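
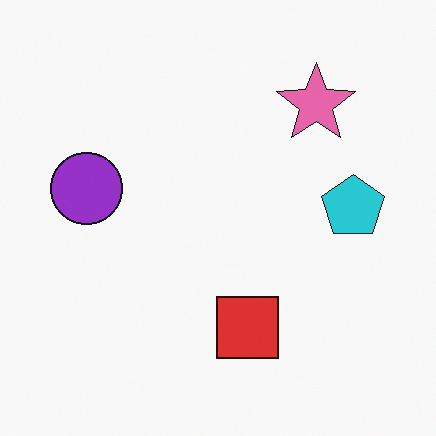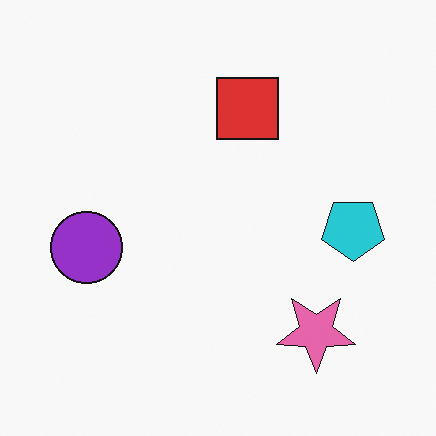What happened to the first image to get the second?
The second image is the first flipped vertically (top ↔ bottom).

The pink star is in the top-right of the first image and the bottom-right of the second — shapes on opposite sides of the horizontal midline have swapped in a mirror flip.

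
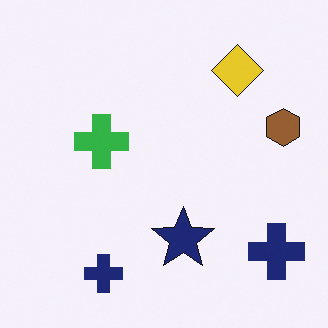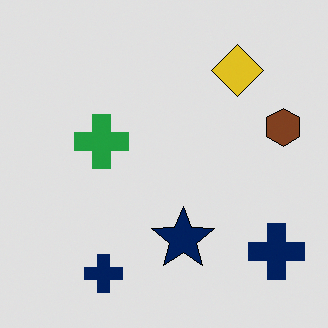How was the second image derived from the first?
Posterized to a reduced palette.

Each flat color has snapped to a coarser quantized level — most visibly, the near-white background has dropped to a flat grey.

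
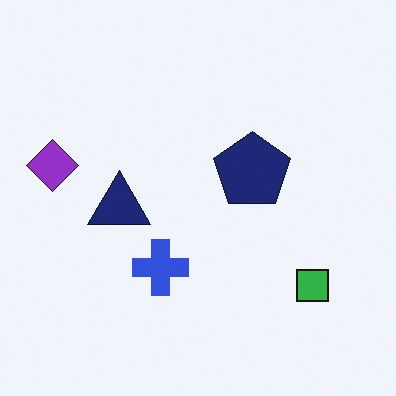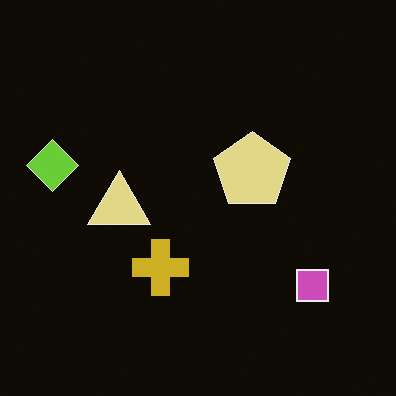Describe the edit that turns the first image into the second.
The image was color-inverted (negative).

The light background has become dark and every shape's color is its complement — a photographic negative.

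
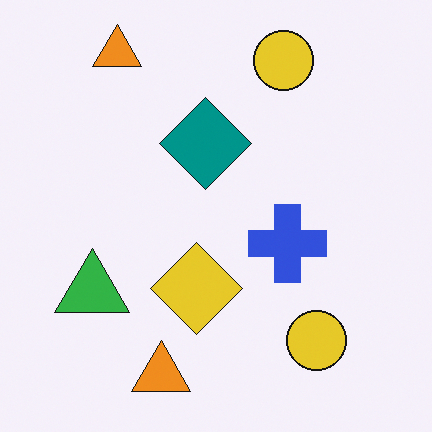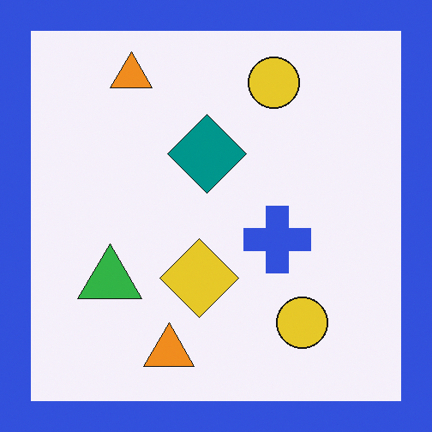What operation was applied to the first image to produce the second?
The transformation is: framed with a blue border.

A solid blue frame runs around the edge of the second image, with the content slightly shrunk inside it.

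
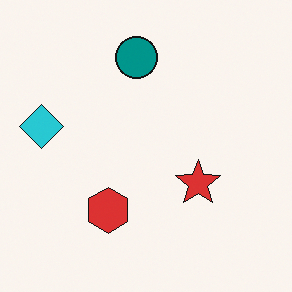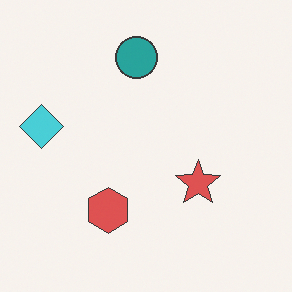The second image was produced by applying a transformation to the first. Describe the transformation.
The transformation is: given slightly reduced contrast.

Tones are pushed toward mid-grey across the whole image — a global contrast change.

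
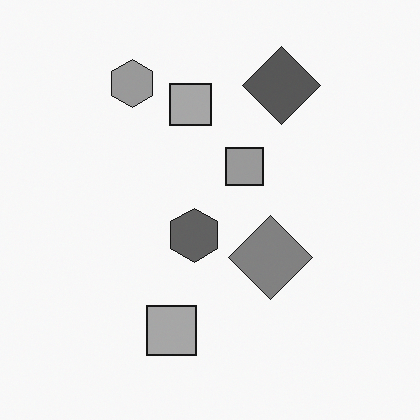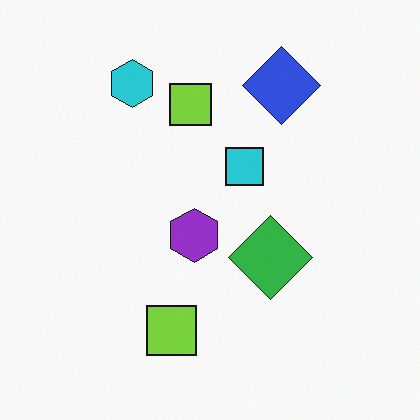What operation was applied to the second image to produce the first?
This is the original image converted to grayscale.

All color is removed — every shape is now a shade of grey.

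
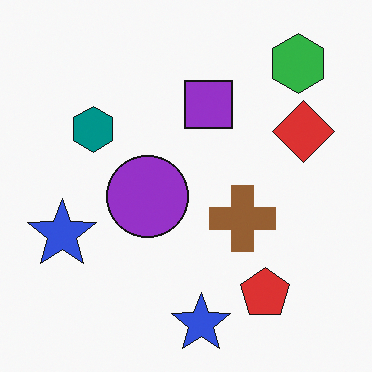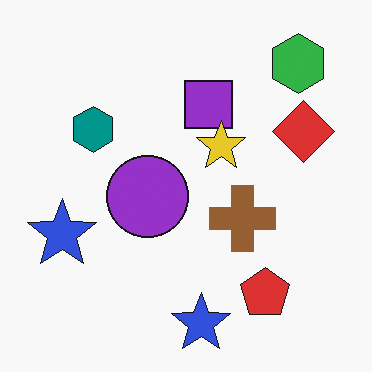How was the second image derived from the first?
The transformation is: overlaid with an additional yellow star.

A yellow star appears in the second image that is absent from the first.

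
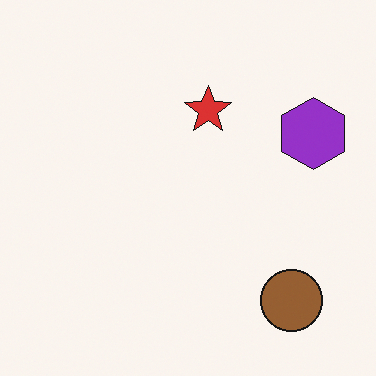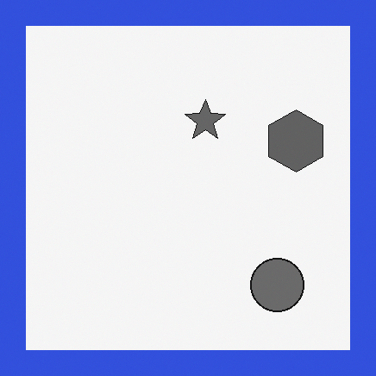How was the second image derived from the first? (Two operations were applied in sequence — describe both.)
The transformation is: converted to grayscale, then framed with a blue border.

All color is removed — every shape is now a shade of grey. A solid blue frame runs around the edge of the second image, with the content slightly shrunk inside it.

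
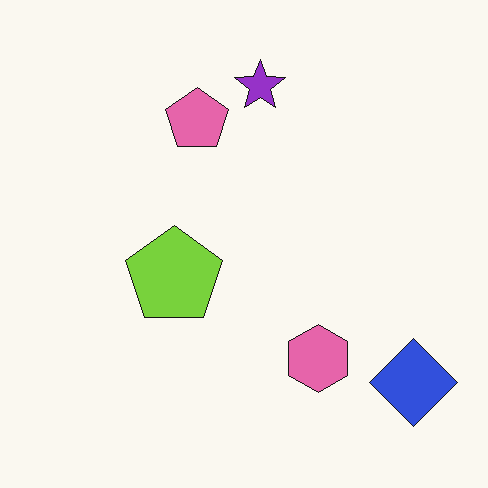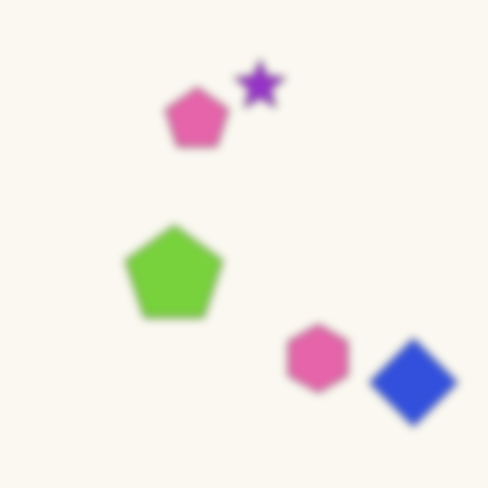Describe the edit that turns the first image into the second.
It was noticeably gaussian-blurred.

Shape edges and outlines are uniformly softened across the whole image.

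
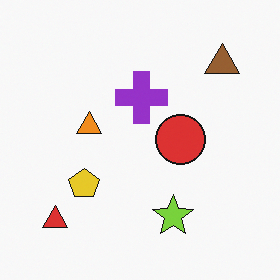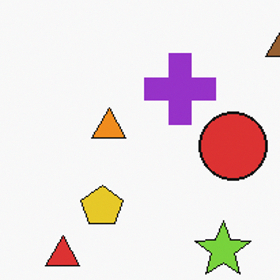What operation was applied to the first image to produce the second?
It was cropped slightly and scaled back up.

The visible shapes are larger and the field of view is narrower; shapes near the original edges may be partly or wholly outside the frame — a crop-and-rescale.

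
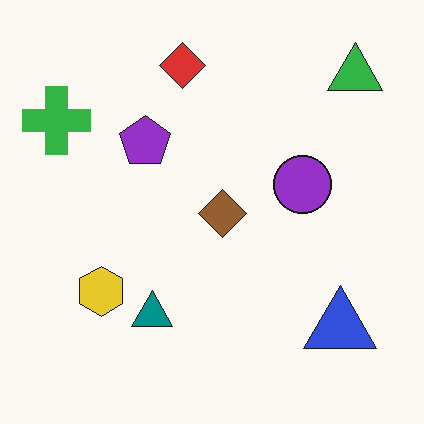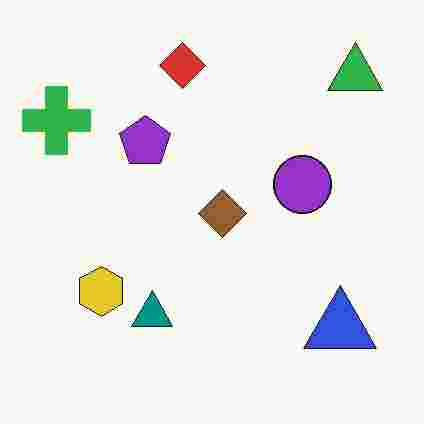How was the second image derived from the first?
This is the original image heavily JPEG-compressed with obvious blocking artifacts.

Blocky 8×8 compression artifacts appear around shape edges and the flat background shows ringing — characteristic JPEG degradation.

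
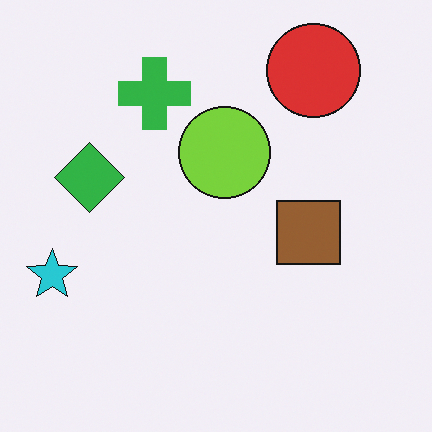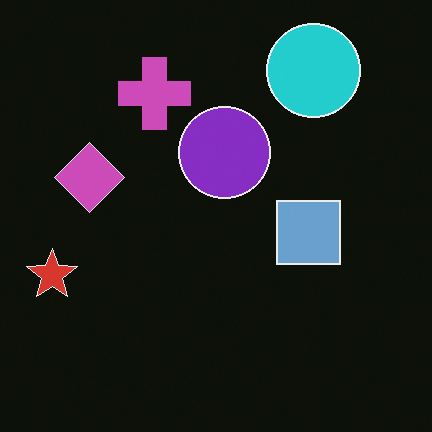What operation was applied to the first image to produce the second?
Color-inverted (negative).

The light background has become dark and every shape's color is its complement — a photographic negative.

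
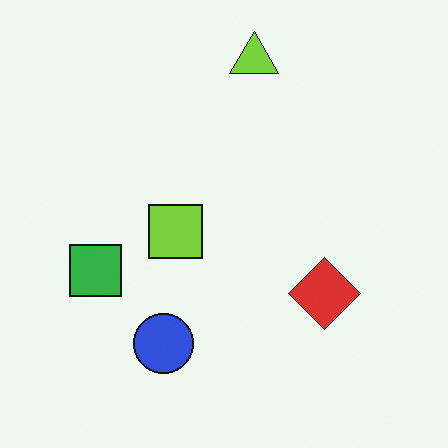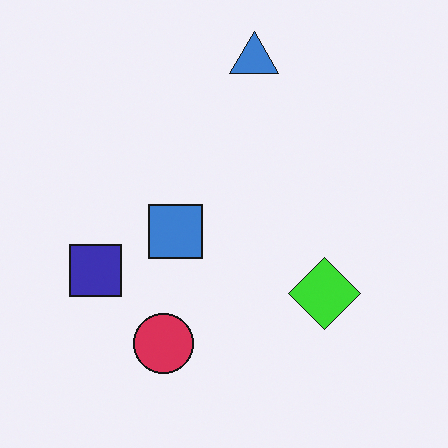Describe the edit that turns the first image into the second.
The transformation is: hue-shifted through roughly a third of the color wheel.

Every shape's color has rotated by the same amount around the hue wheel — a uniform hue shift.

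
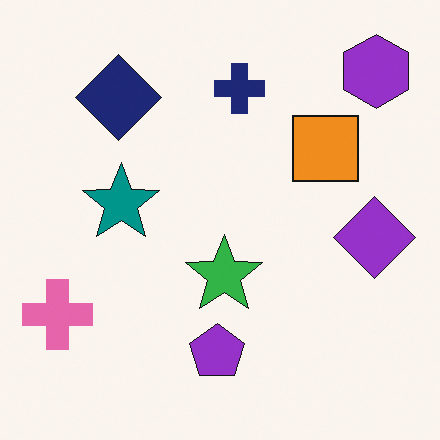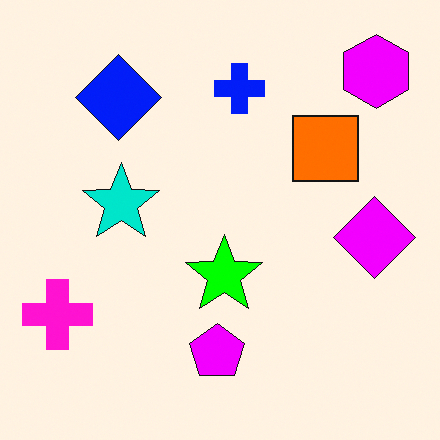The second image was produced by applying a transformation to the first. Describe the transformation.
The image was heavily oversaturated.

All colors are more vivid — a global saturation change.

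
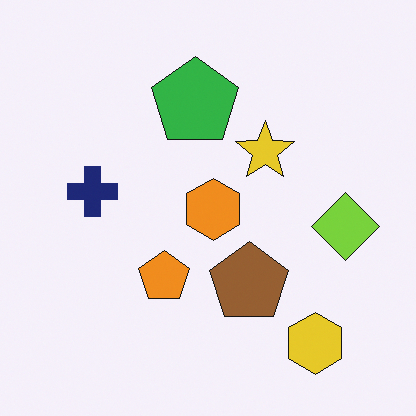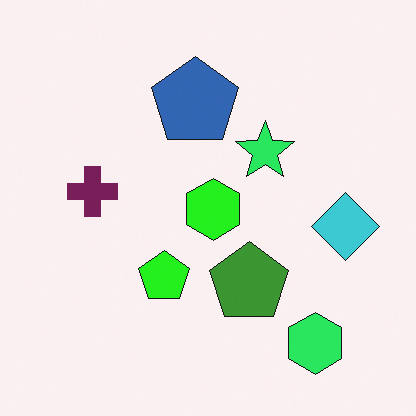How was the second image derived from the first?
The second image is the first hue-shifted noticeably.

Every shape's color has rotated by the same amount around the hue wheel — a uniform hue shift.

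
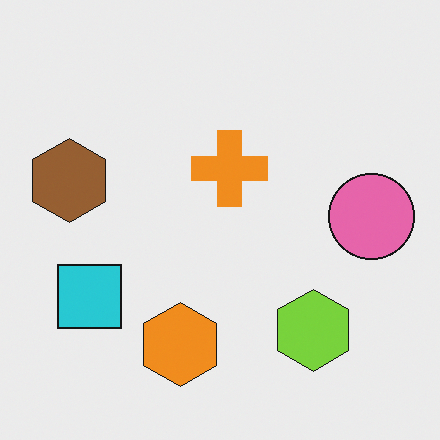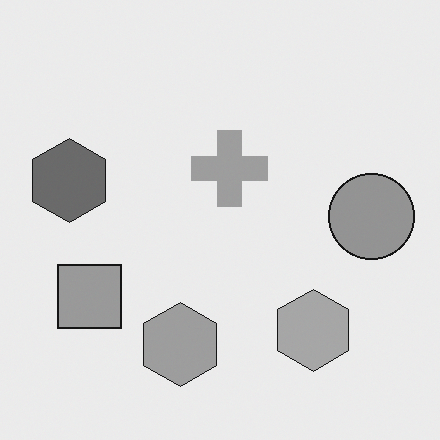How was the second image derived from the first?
The image was converted to grayscale.

All color is removed — every shape is now a shade of grey.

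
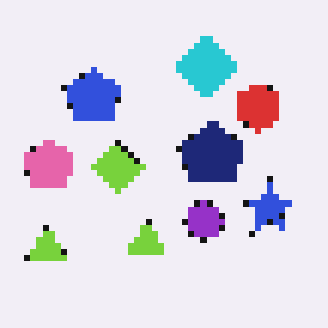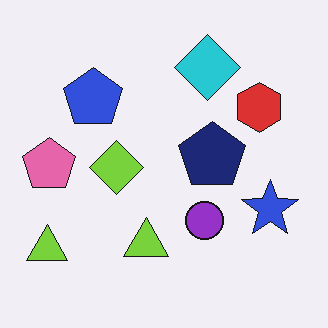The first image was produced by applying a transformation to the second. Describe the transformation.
The image was pixelated into visible square blocks.

Shapes are reduced to large square blocks; fine edges and outlines are lost — a downscale-then-upscale (mosaic) effect.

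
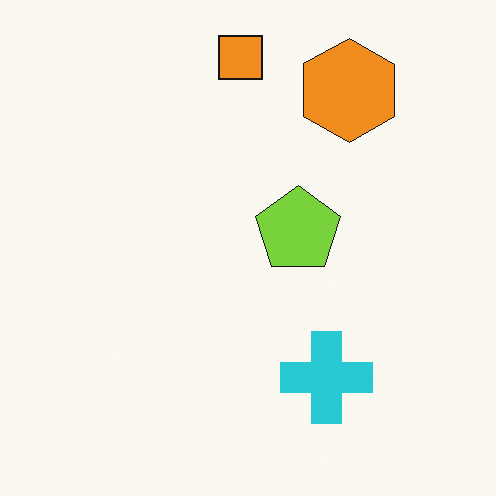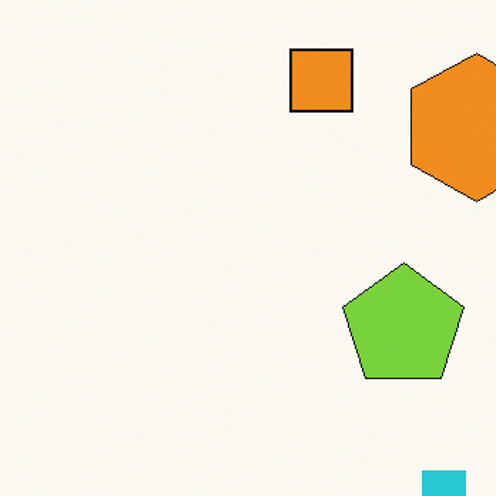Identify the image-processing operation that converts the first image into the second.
The second image is the first cropped to a modestly smaller region and rescaled.

The visible shapes are larger and the field of view is narrower; shapes near the original edges may be partly or wholly outside the frame — a crop-and-rescale.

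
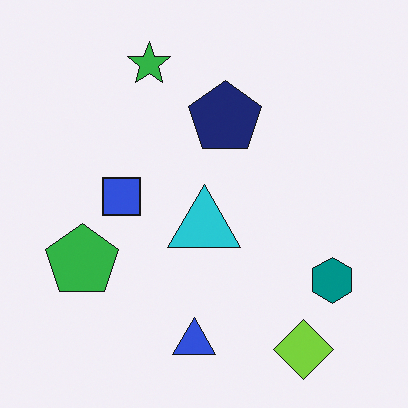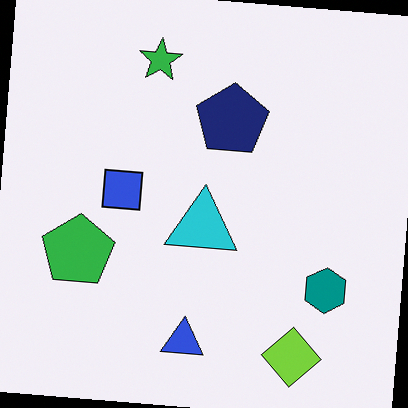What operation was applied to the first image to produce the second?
The second image is the first rotated clockwise by a small amount.

Every shape is tilted by the same angle and the image corners show triangular fill wedges — a whole-image rotation by a non-right angle.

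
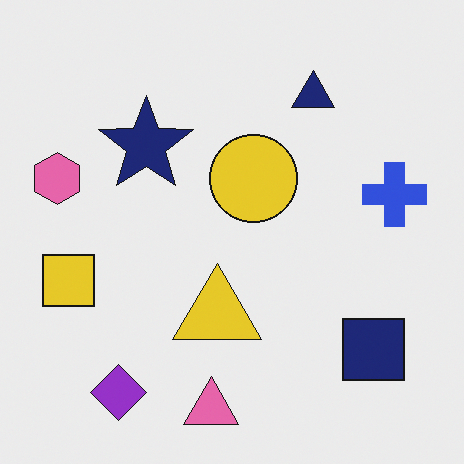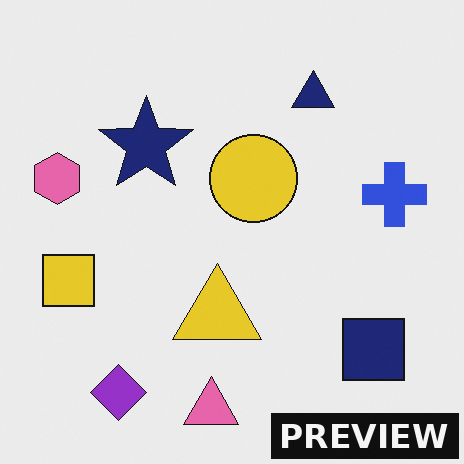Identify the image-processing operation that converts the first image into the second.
This is the original image watermarked with the text "PREVIEW" in the lower-right corner.

A dark label reading "PREVIEW" appears in the lower-right corner.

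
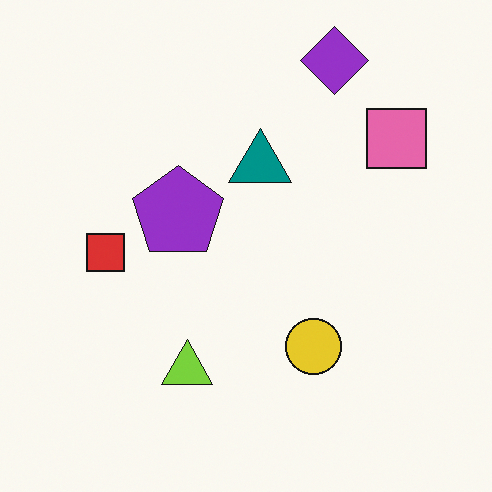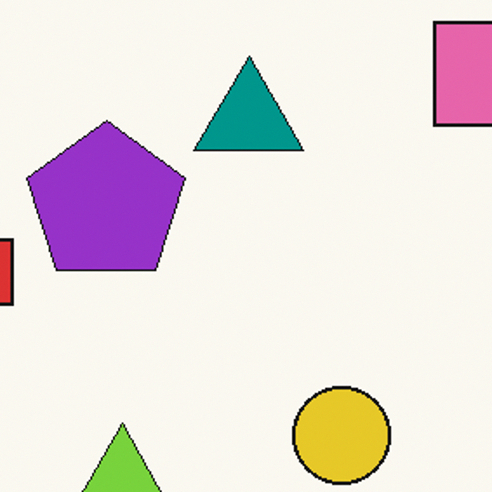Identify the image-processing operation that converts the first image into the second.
The transformation is: cropped tightly and scaled back up.

The visible shapes are larger and the field of view is narrower; shapes near the original edges may be partly or wholly outside the frame — a crop-and-rescale.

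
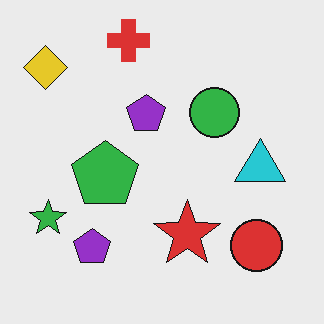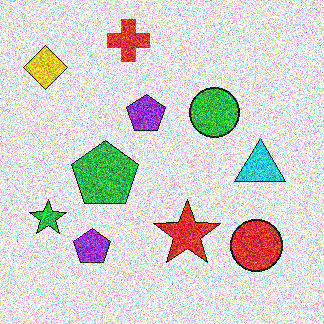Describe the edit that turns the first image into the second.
The second image is the first degraded with a thick layer of grain.

Random speckle covers the whole image, including the flat background.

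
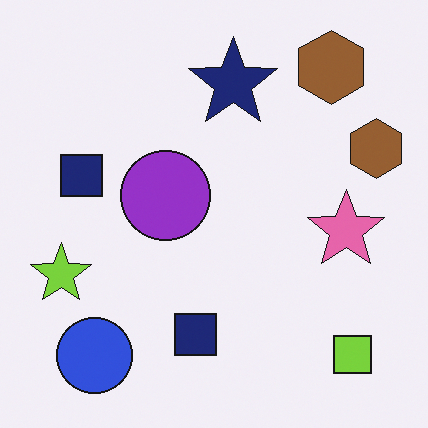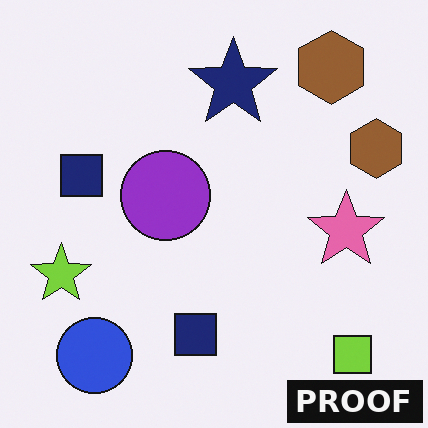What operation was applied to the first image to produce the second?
It was watermarked with the text "PROOF" in the lower-right corner.

A dark label reading "PROOF" appears in the lower-right corner.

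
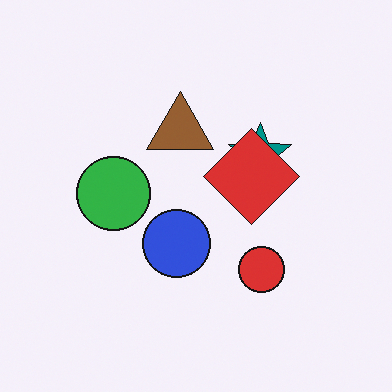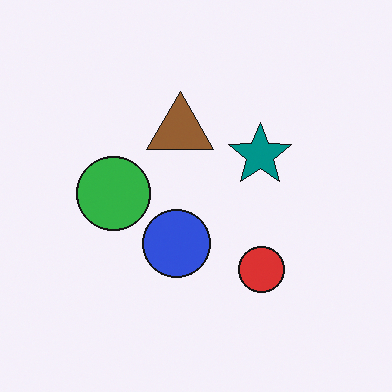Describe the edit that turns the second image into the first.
This is the original image overlaid with an additional red diamond.

A red diamond appears in the first image that is absent from the second.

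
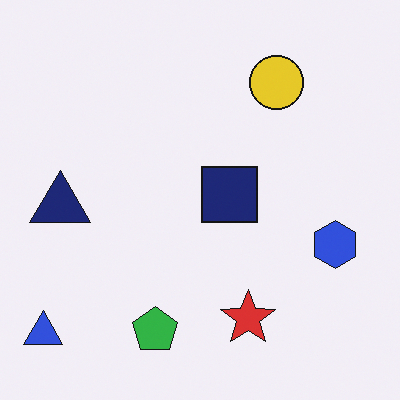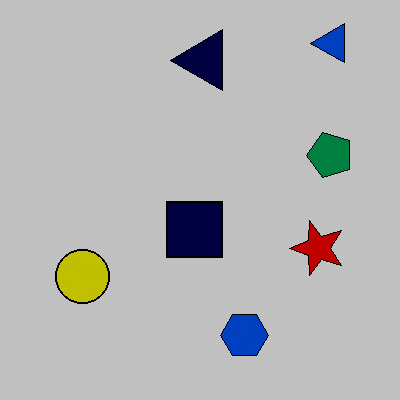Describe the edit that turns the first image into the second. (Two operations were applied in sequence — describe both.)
The transformation is: transposed (reflected across the top-left ↔ bottom-right diagonal), then heavily posterized to just a handful of flat colors.

Shapes have swapped their row and column positions — what was in the top-right is now in the bottom-left — a diagonal reflection. Each flat color has snapped to a coarser quantized level — most visibly, the near-white background has dropped to a flat grey.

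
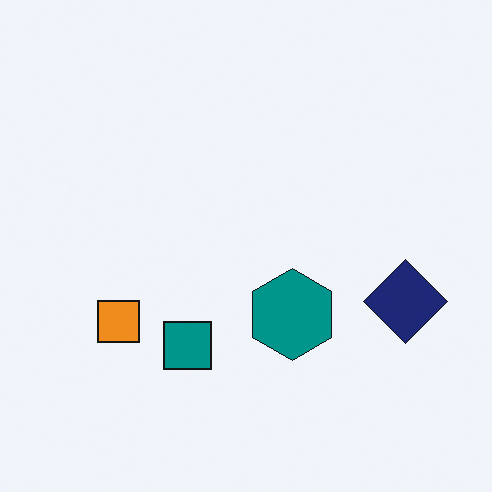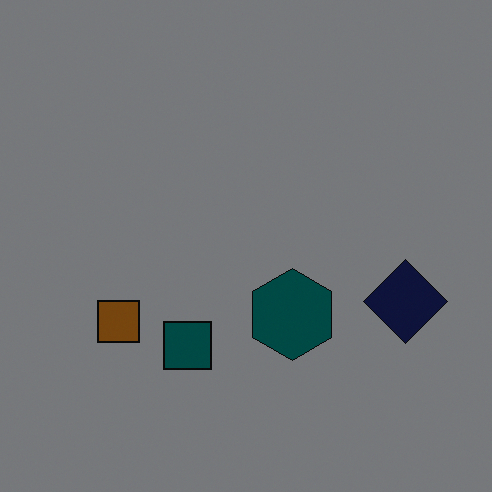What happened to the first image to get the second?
This is the original image noticeably darkened.

Every pixel — background and shapes alike — is uniformly darkened.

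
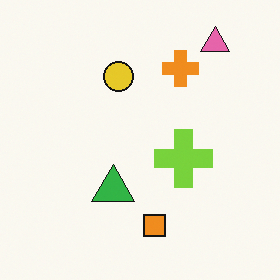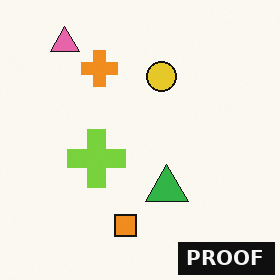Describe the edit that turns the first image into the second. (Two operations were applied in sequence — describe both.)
It was flipped horizontally (left ↔ right), then watermarked with the text "PROOF" in the lower-right corner.

The pink triangle is in the top-right of the first image and the top-left of the second — shapes on opposite sides of the vertical midline have swapped in a mirror flip. A dark label reading "PROOF" appears in the lower-right corner.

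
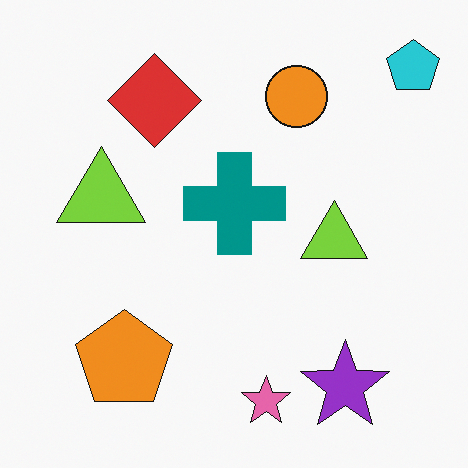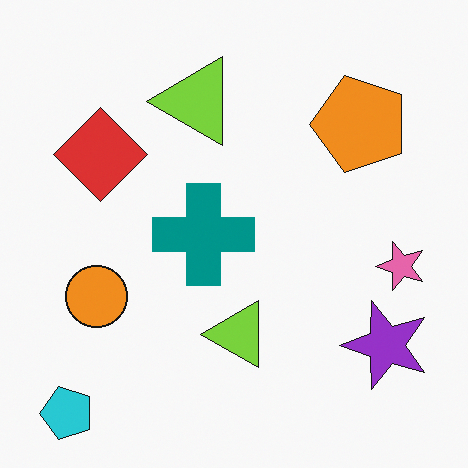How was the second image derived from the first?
It was transposed (reflected across the top-left ↔ bottom-right diagonal).

Shapes have swapped their row and column positions — what was in the top-right is now in the bottom-left — a diagonal reflection.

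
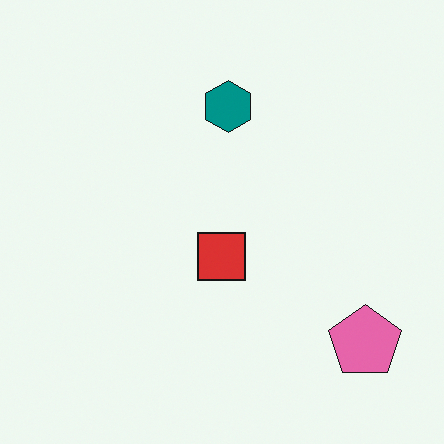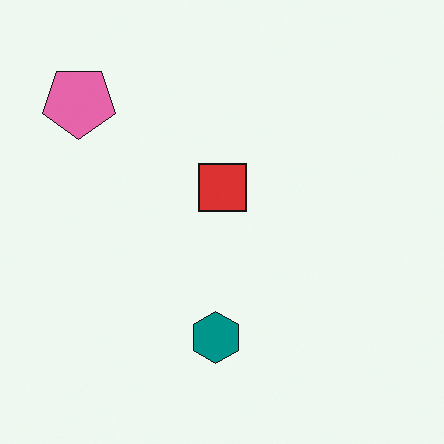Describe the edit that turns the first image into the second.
Rotated 180°.

The pink pentagon sits in the bottom-right of the first image and the top-left of the second — consistent with a whole-image 180° rotation.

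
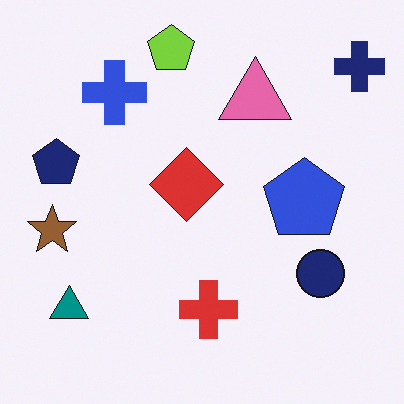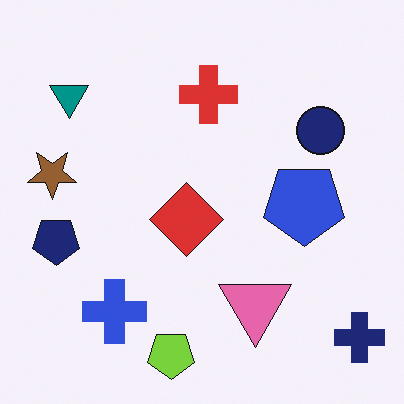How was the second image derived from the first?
The second image is the first flipped vertically (top ↔ bottom).

The lime pentagon is in the top of the first image and the bottom of the second — shapes on opposite sides of the horizontal midline have swapped in a mirror flip.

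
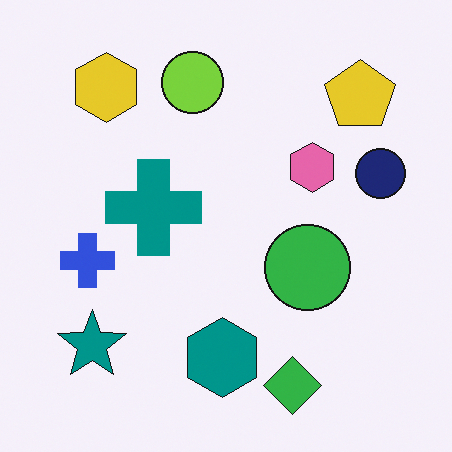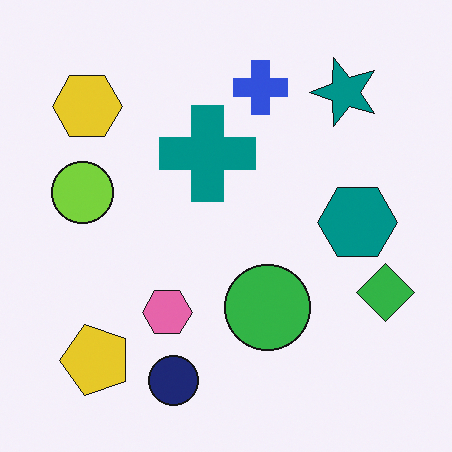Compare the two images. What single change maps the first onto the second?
Transposed (reflected across the top-left ↔ bottom-right diagonal).

Shapes have swapped their row and column positions — what was in the top-right is now in the bottom-left — a diagonal reflection.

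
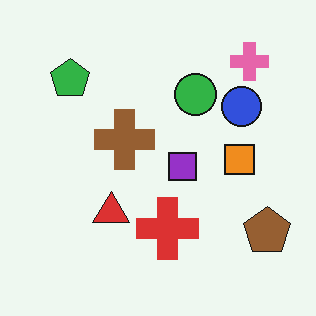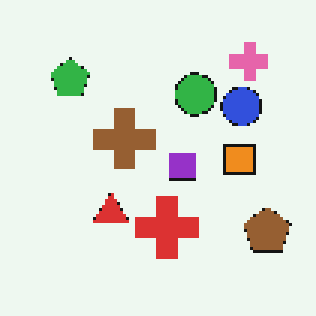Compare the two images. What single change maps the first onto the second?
The second image is the first mildly pixelated.

Shapes are reduced to large square blocks; fine edges and outlines are lost — a downscale-then-upscale (mosaic) effect.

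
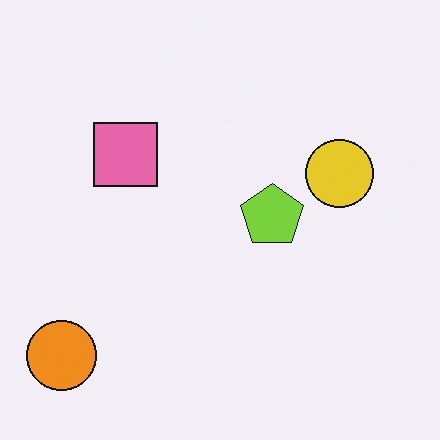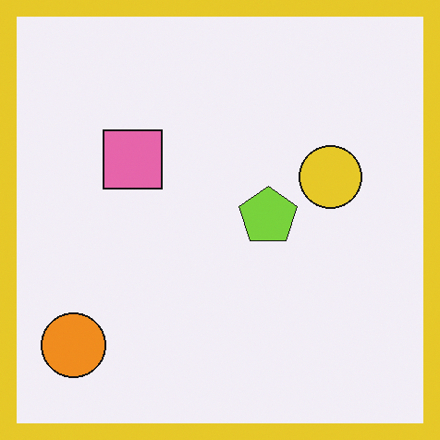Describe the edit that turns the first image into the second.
The transformation is: framed with a yellow border.

A solid yellow frame runs around the edge of the second image, with the content slightly shrunk inside it.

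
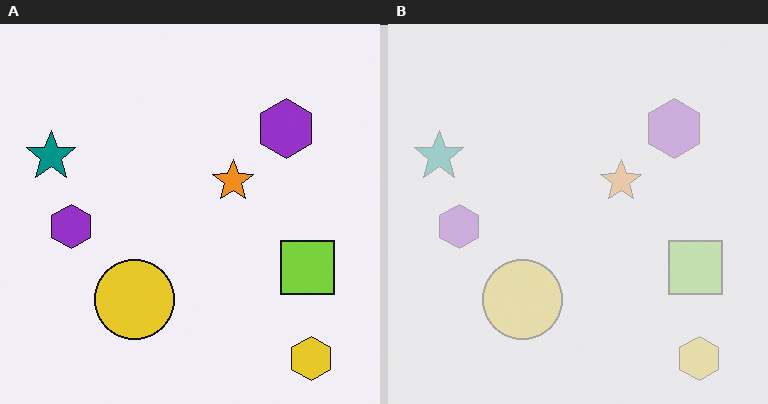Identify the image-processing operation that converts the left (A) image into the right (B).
Given much lower contrast.

Tones are pushed toward mid-grey across the whole image — a global contrast change.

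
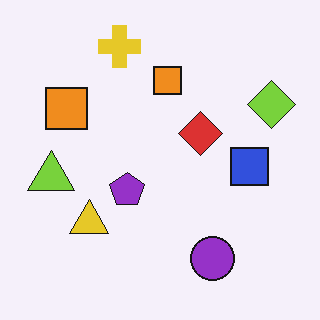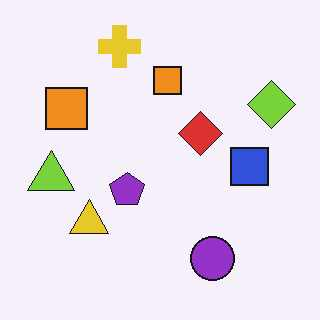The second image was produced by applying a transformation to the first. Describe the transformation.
This is the original image JPEG-compressed with visible artifacts.

Blocky 8×8 compression artifacts appear around shape edges and the flat background shows ringing — characteristic JPEG degradation.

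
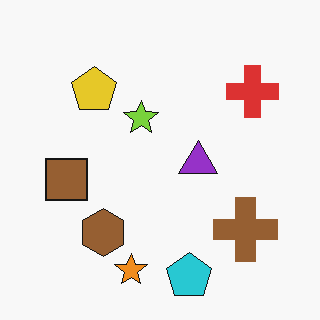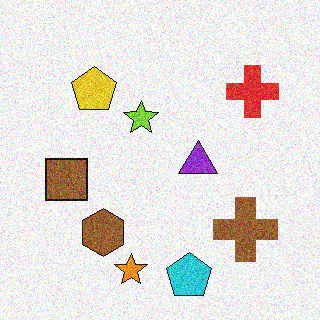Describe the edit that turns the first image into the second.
The transformation is: degraded with moderate additive noise.

Random speckle covers the whole image, including the flat background.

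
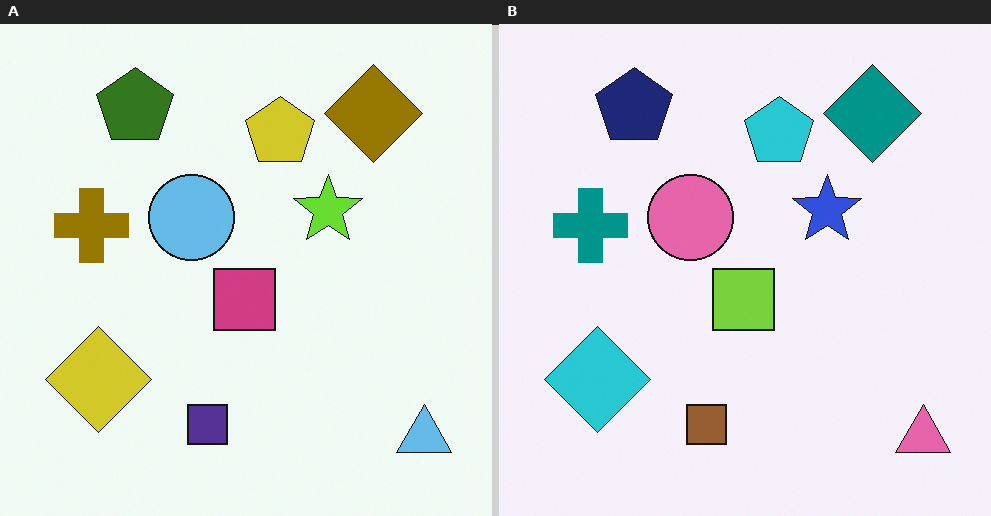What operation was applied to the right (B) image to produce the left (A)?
The transformation is: hue-shifted through roughly half the color wheel.

Every shape's color has rotated by the same amount around the hue wheel — a uniform hue shift.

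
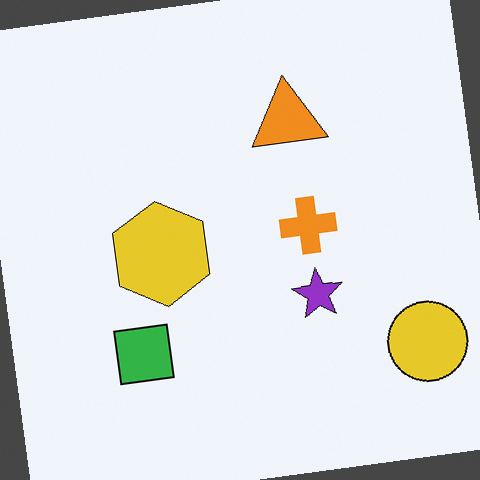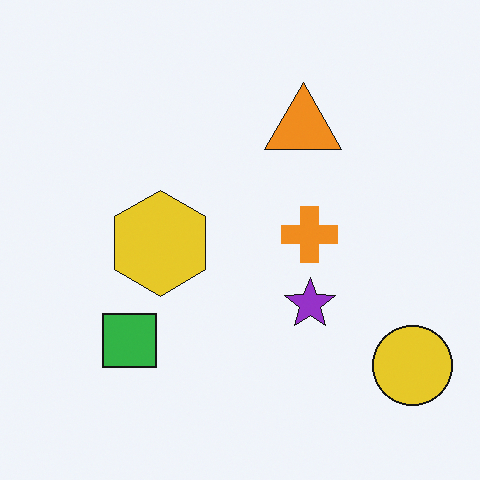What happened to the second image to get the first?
Rotated counter-clockwise by a few degrees.

Every shape is tilted by the same angle and the image corners show triangular fill wedges — a whole-image rotation by a non-right angle.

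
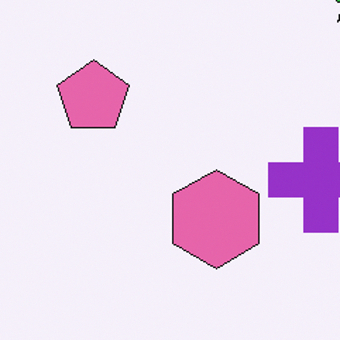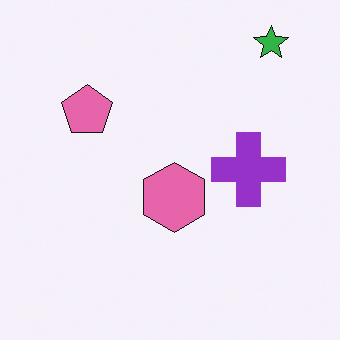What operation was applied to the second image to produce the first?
The first image is the second cropped to a modestly smaller region and rescaled.

The visible shapes are larger and the field of view is narrower; shapes near the original edges may be partly or wholly outside the frame — a crop-and-rescale.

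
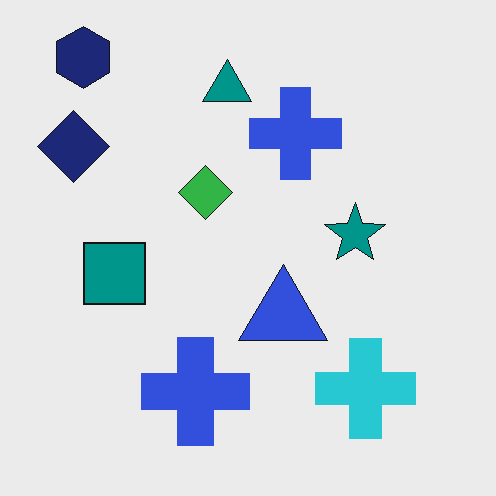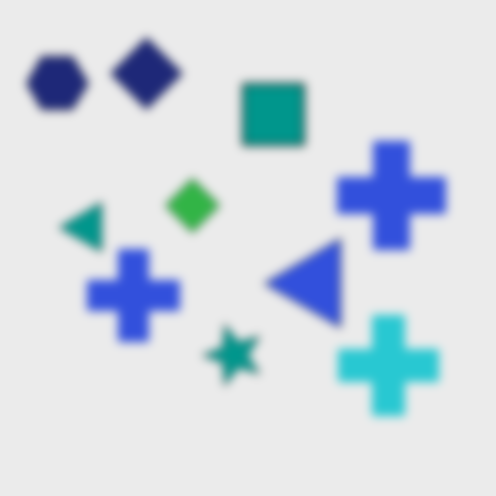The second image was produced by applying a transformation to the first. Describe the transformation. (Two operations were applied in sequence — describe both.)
This is the original image noticeably gaussian-blurred, then transposed (reflected across the top-left ↔ bottom-right diagonal).

Shape edges and outlines are uniformly softened across the whole image. Shapes have swapped their row and column positions — what was in the top-right is now in the bottom-left — a diagonal reflection.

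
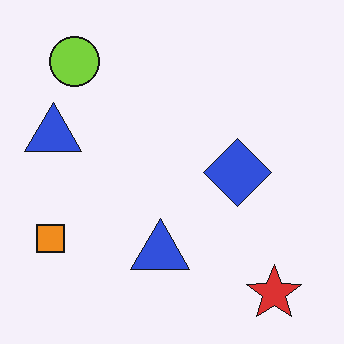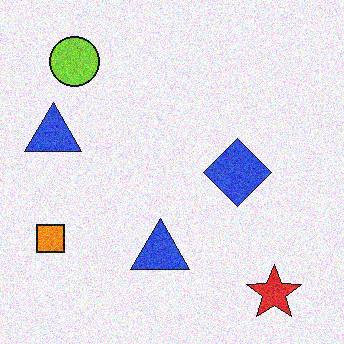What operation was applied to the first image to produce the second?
The second image is the first degraded with visible gaussian noise.

Random speckle covers the whole image, including the flat background.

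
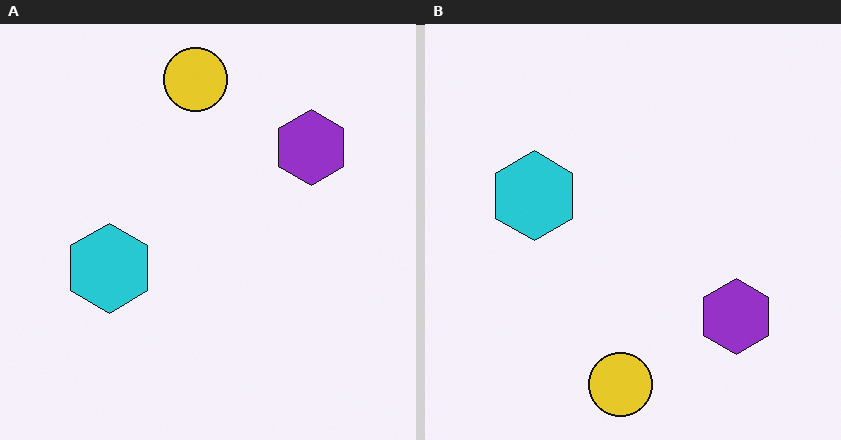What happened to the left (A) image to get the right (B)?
It was flipped vertically (top ↔ bottom).

The yellow circle is in the top of the left (A) image and the bottom of the right (B) — shapes on opposite sides of the horizontal midline have swapped in a mirror flip.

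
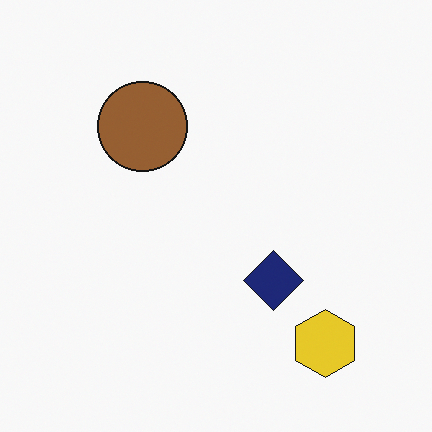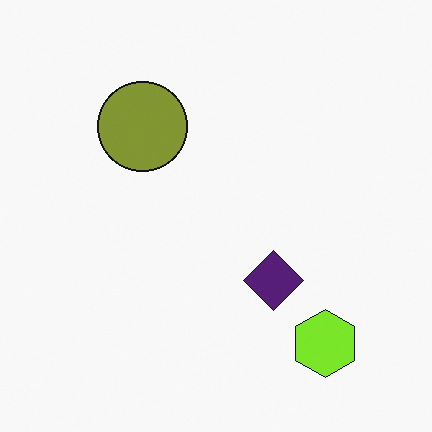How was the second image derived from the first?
The transformation is: hue-shifted by a small amount.

Every shape's color has rotated by the same amount around the hue wheel — a uniform hue shift.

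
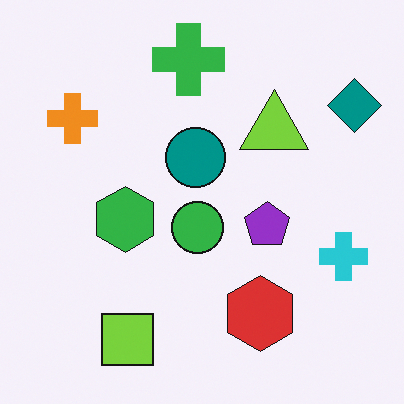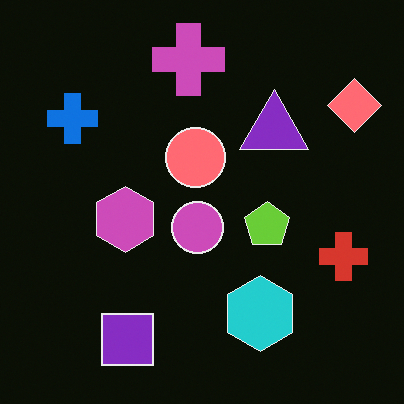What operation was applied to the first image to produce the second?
This is the original image color-inverted (negative).

The light background has become dark and every shape's color is its complement — a photographic negative.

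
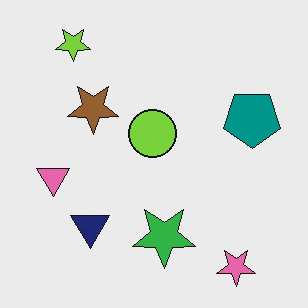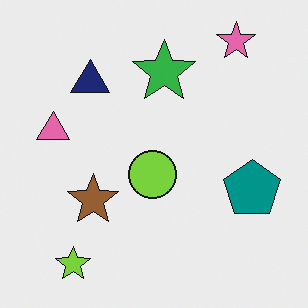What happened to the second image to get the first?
It was flipped vertically (top ↔ bottom).

The pink star is in the top-right of the second image and the bottom-right of the first — shapes on opposite sides of the horizontal midline have swapped in a mirror flip.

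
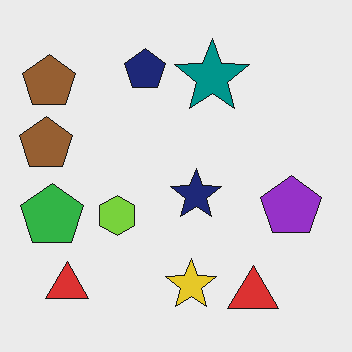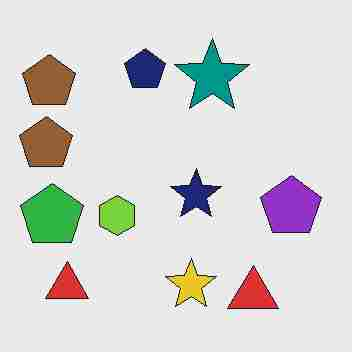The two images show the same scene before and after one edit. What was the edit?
The image was heavily JPEG-compressed with obvious blocking artifacts.

Blocky 8×8 compression artifacts appear around shape edges and the flat background shows ringing — characteristic JPEG degradation.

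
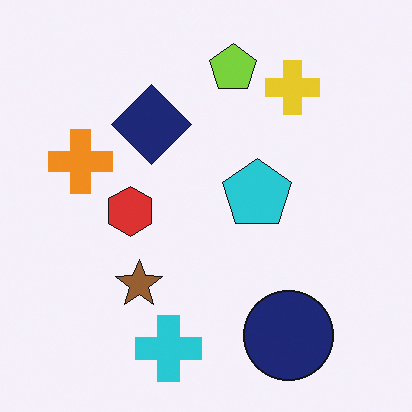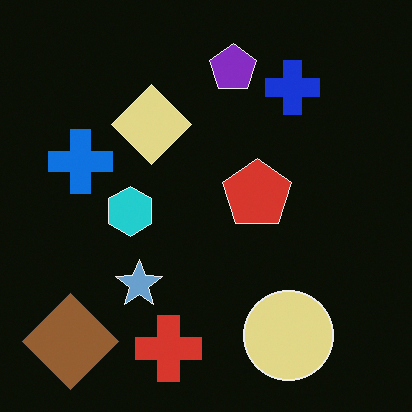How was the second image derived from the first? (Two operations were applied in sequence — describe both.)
This is the original image color-inverted (negative), then overlaid with an additional brown diamond.

The light background has become dark and every shape's color is its complement — a photographic negative. A brown diamond appears in the second image that is absent from the first.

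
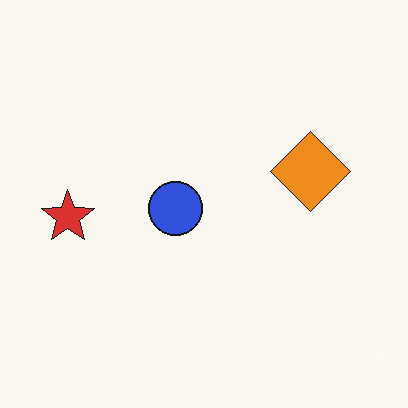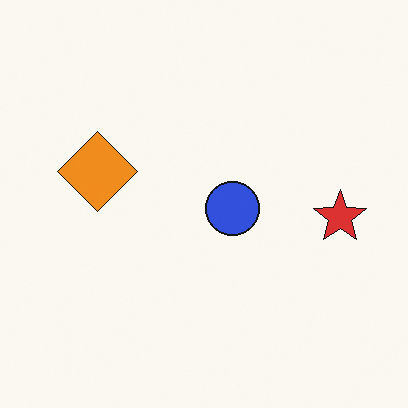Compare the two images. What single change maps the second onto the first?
Flipped horizontally (left ↔ right).

The red star is in the right of the second image and the left of the first — shapes on opposite sides of the vertical midline have swapped in a mirror flip.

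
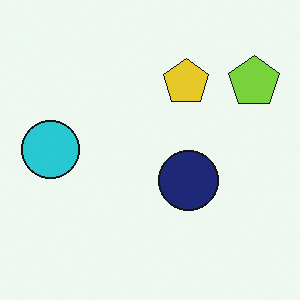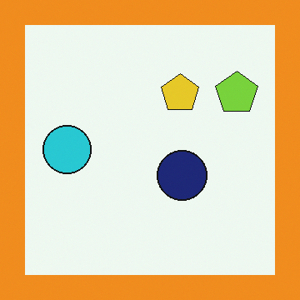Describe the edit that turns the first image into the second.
The second image is the first framed with a orange border.

A solid orange frame runs around the edge of the second image, with the content slightly shrunk inside it.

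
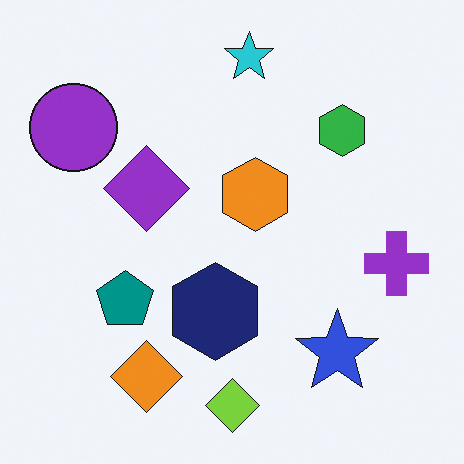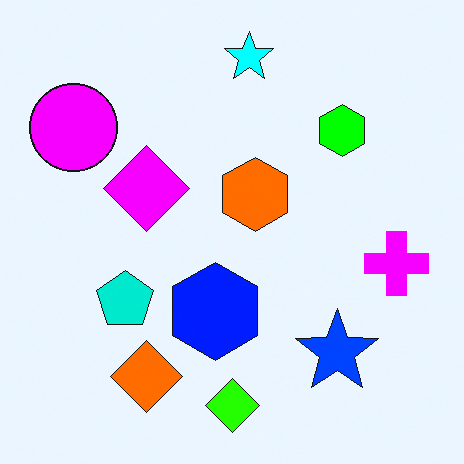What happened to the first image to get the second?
This is the original image heavily oversaturated.

All colors are more vivid — a global saturation change.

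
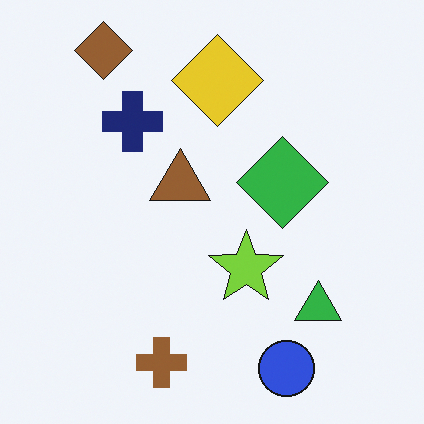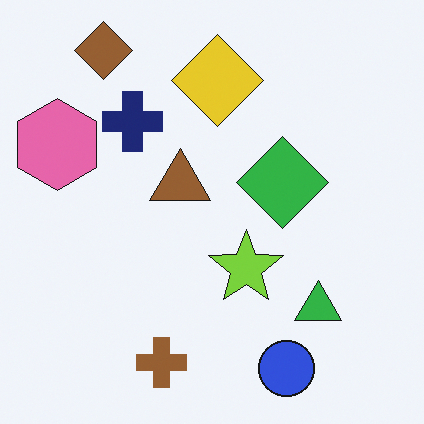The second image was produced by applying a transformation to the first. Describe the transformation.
The second image is the first overlaid with an additional pink hexagon.

A pink hexagon appears in the second image that is absent from the first.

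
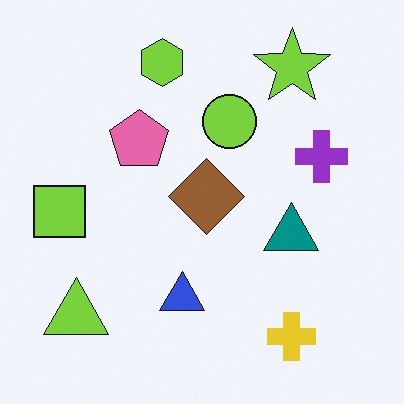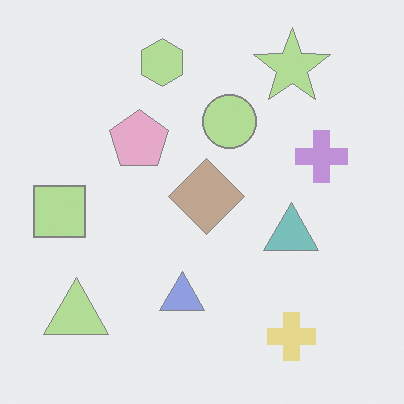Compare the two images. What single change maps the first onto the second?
It was given much lower contrast.

Tones are pushed toward mid-grey across the whole image — a global contrast change.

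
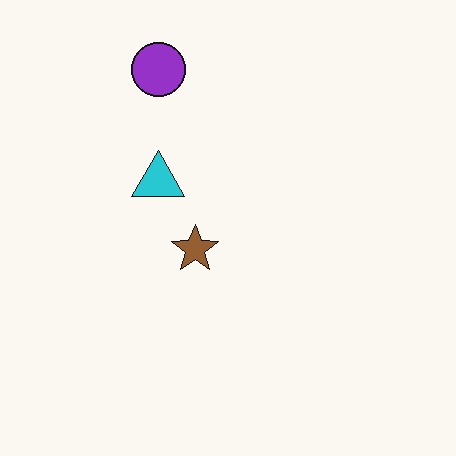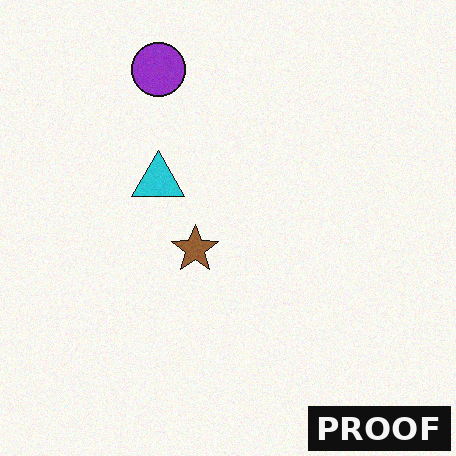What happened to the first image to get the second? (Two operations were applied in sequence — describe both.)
The image was degraded with a light layer of grain, then watermarked with the text "PROOF" in the lower-right corner.

Random speckle covers the whole image, including the flat background. A dark label reading "PROOF" appears in the lower-right corner.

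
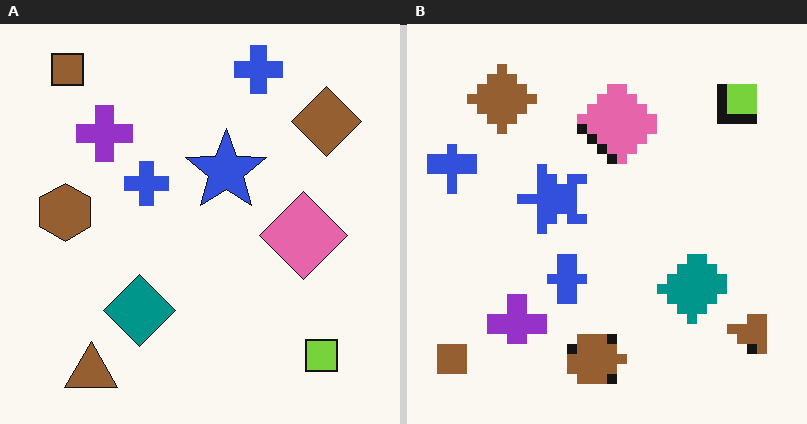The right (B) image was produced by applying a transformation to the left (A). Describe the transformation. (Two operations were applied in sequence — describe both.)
The image was heavily pixelated into large blocks, then rotated 90° counter-clockwise.

Shapes are reduced to large square blocks; fine edges and outlines are lost — a downscale-then-upscale (mosaic) effect. The brown square sits in the top-left of the left (A) image and the bottom-left of the right (B) — consistent with a whole-image 90° counter-clockwise rotation.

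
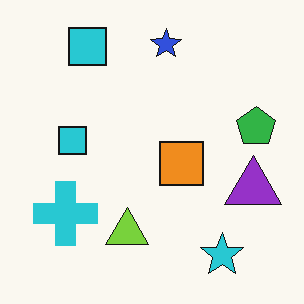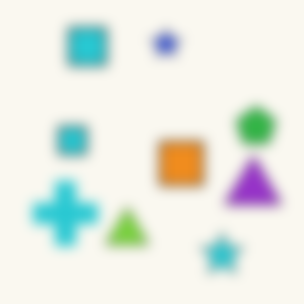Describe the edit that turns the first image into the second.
Strongly gaussian-blurred.

Shape edges and outlines are uniformly softened across the whole image.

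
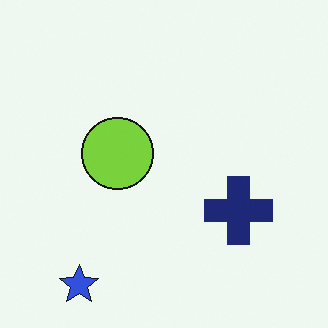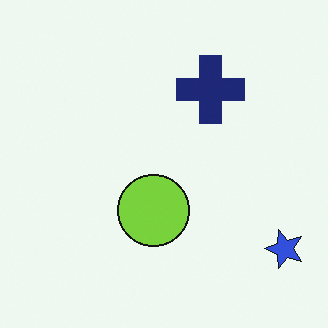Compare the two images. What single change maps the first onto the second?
This is the original image rotated 90° counter-clockwise.

The blue star sits in the bottom-left of the first image and the bottom-right of the second — consistent with a whole-image 90° counter-clockwise rotation.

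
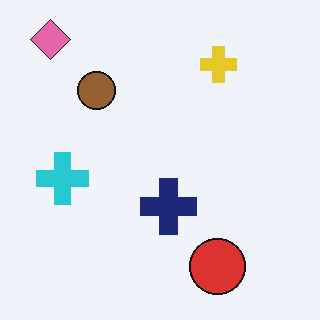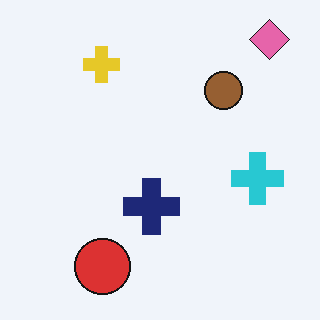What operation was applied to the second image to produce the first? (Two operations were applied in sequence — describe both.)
The transformation is: flipped horizontally (left ↔ right), then given moderate JPEG compression.

The pink diamond is in the top-right of the second image and the top-left of the first — shapes on opposite sides of the vertical midline have swapped in a mirror flip. Blocky 8×8 compression artifacts appear around shape edges and the flat background shows ringing — characteristic JPEG degradation.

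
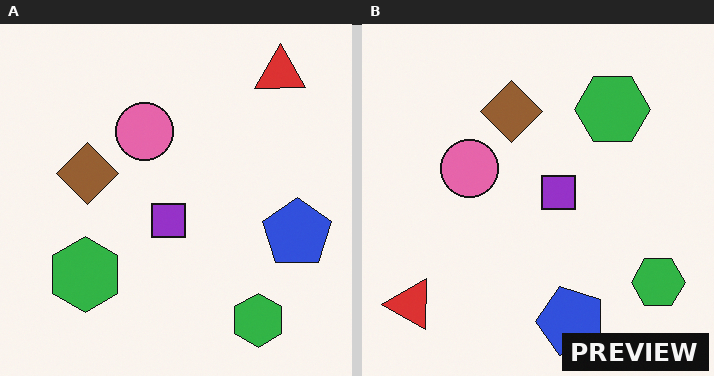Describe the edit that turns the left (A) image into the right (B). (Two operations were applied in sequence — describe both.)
The transformation is: transposed (reflected across the top-left ↔ bottom-right diagonal), then watermarked with the text "PREVIEW" in the lower-right corner.

Shapes have swapped their row and column positions — what was in the top-right is now in the bottom-left — a diagonal reflection. A dark label reading "PREVIEW" appears in the lower-right corner.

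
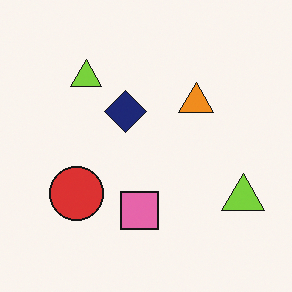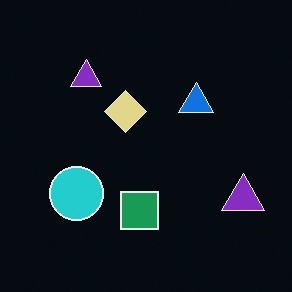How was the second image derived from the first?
It was color-inverted (negative).

The light background has become dark and every shape's color is its complement — a photographic negative.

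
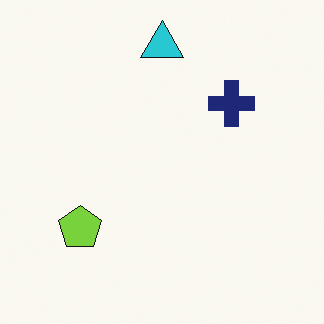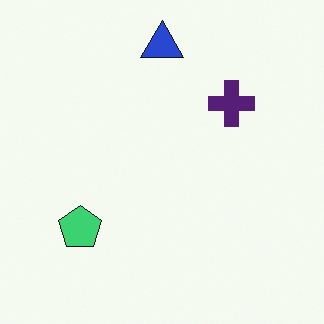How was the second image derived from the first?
The transformation is: hue-shifted slightly.

Every shape's color has rotated by the same amount around the hue wheel — a uniform hue shift.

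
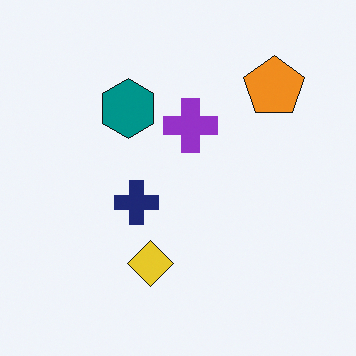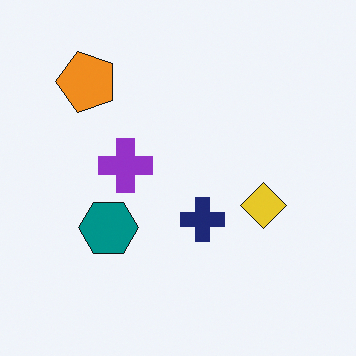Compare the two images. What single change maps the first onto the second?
Rotated 90° counter-clockwise.

The orange pentagon sits in the top-right of the first image and the top-left of the second — consistent with a whole-image 90° counter-clockwise rotation.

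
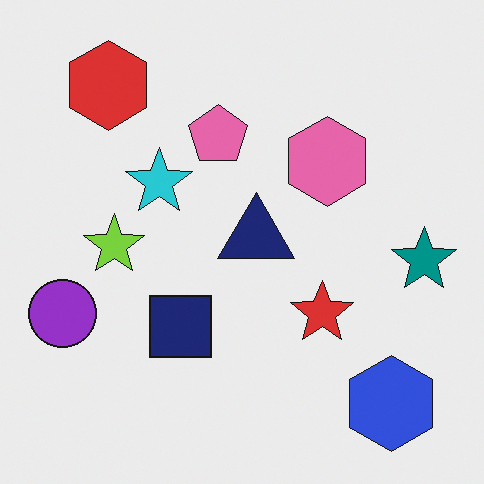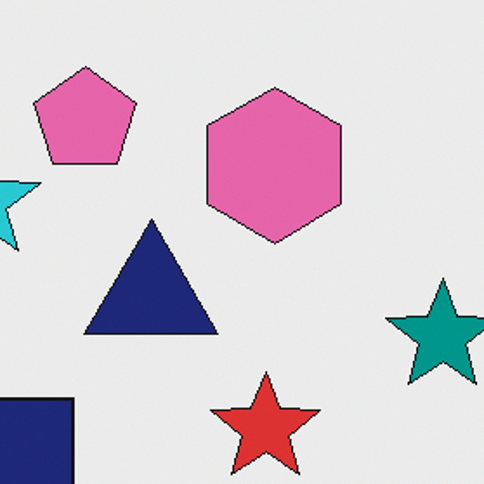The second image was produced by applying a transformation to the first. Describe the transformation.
The image was cropped tightly and scaled back up.

The visible shapes are larger and the field of view is narrower; shapes near the original edges may be partly or wholly outside the frame — a crop-and-rescale.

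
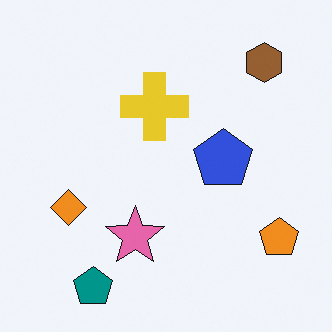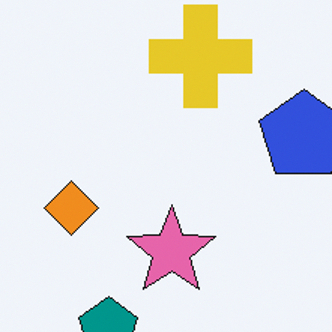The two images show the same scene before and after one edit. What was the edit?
This is the original image cropped to a modestly smaller region and rescaled.

The visible shapes are larger and the field of view is narrower; shapes near the original edges may be partly or wholly outside the frame — a crop-and-rescale.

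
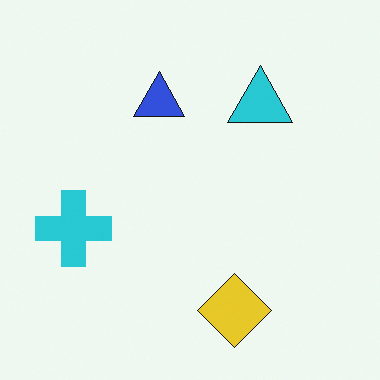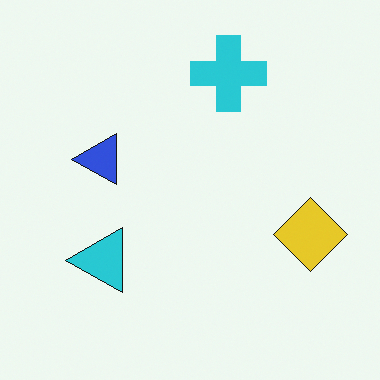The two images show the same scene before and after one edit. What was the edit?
The second image is the first transposed (reflected across the top-left ↔ bottom-right diagonal).

Shapes have swapped their row and column positions — what was in the top-right is now in the bottom-left — a diagonal reflection.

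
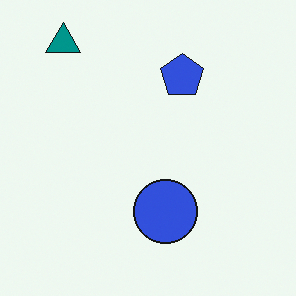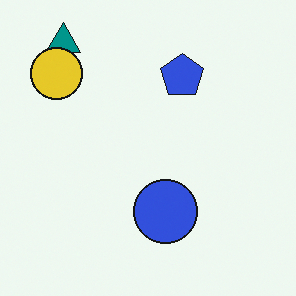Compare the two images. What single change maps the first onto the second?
This is the original image overlaid with an additional yellow circle.

A yellow circle appears in the second image that is absent from the first.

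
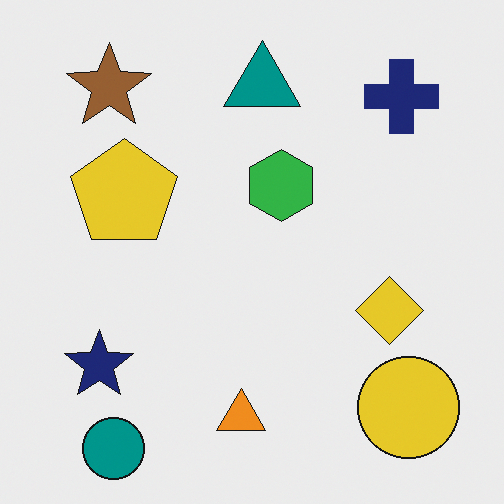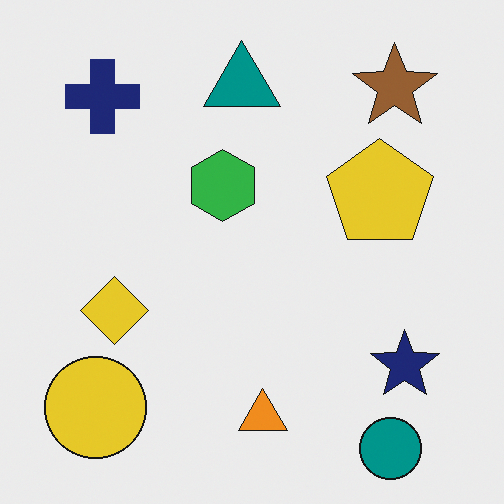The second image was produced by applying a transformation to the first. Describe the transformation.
The transformation is: flipped horizontally (left ↔ right).

The yellow circle is in the bottom-right of the first image and the bottom-left of the second — shapes on opposite sides of the vertical midline have swapped in a mirror flip.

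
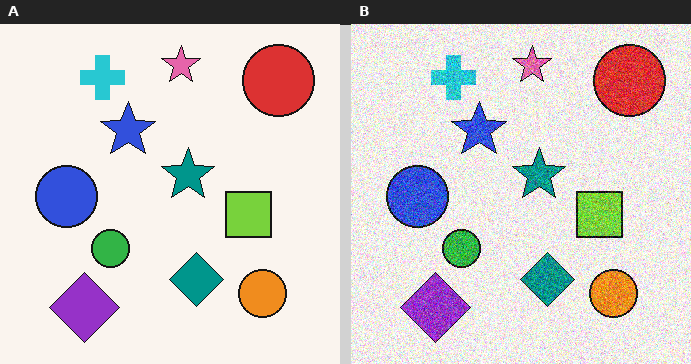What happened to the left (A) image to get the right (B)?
The right (B) image is the left (A) degraded with a thick layer of grain.

Random speckle covers the whole image, including the flat background.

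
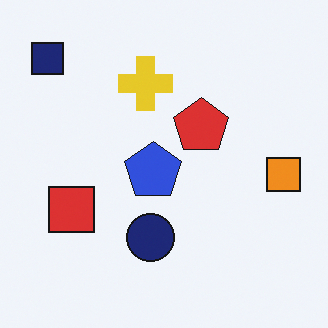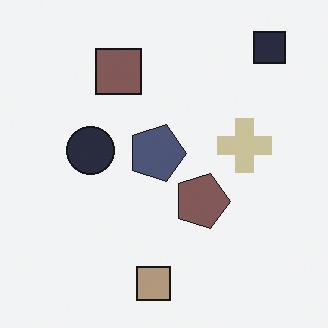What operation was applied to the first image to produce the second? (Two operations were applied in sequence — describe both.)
It was made much more muted (saturation change), then rotated 90° clockwise.

All colors are more muted and greyish — a global saturation change. The navy square sits in the top-left of the first image and the top-right of the second — consistent with a whole-image 90° clockwise rotation.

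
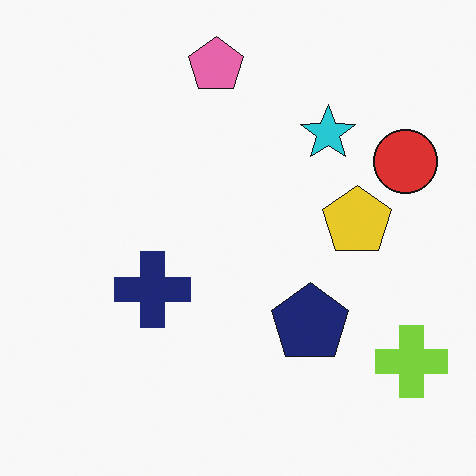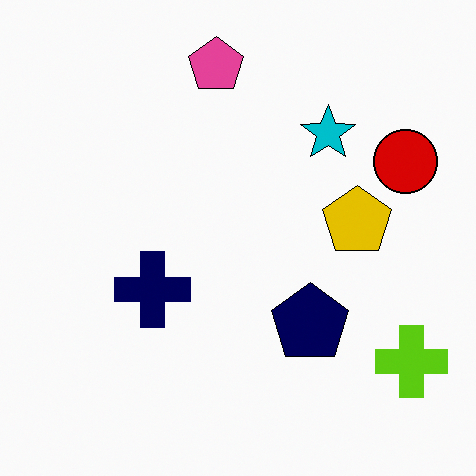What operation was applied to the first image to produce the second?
Given slightly increased contrast.

Tones are pushed away from mid-grey across the whole image — a global contrast change.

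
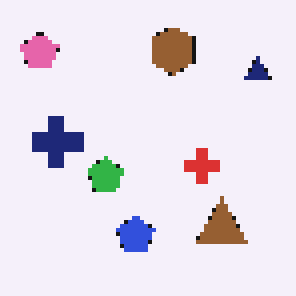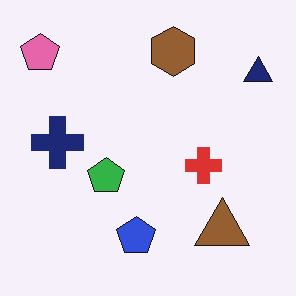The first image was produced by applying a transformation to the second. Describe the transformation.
The image was mildly pixelated.

Shapes are reduced to large square blocks; fine edges and outlines are lost — a downscale-then-upscale (mosaic) effect.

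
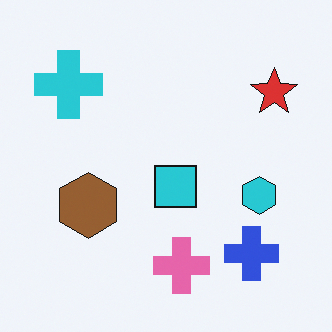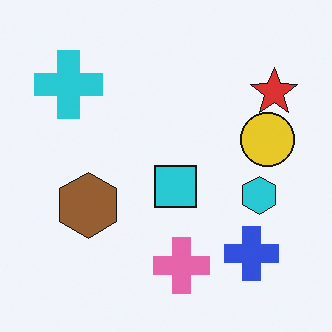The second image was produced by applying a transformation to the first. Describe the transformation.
It was overlaid with an additional yellow circle.

A yellow circle appears in the second image that is absent from the first.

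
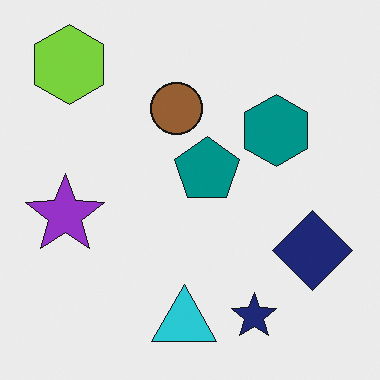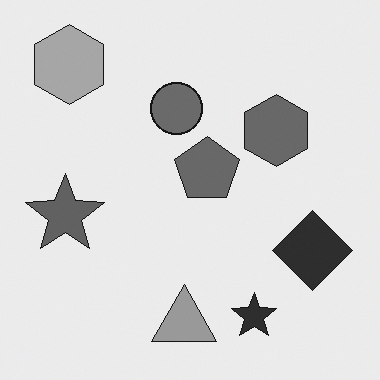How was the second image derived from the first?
It was converted to grayscale.

All color is removed — every shape is now a shade of grey.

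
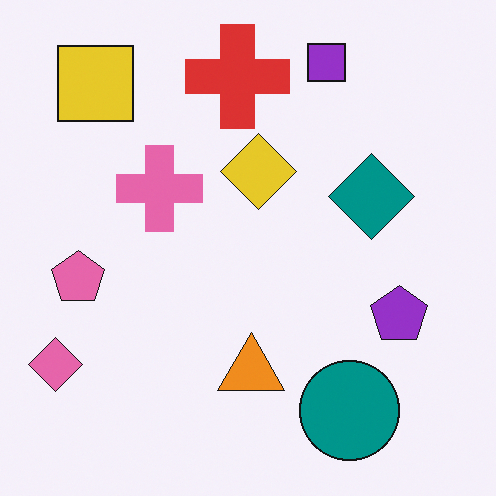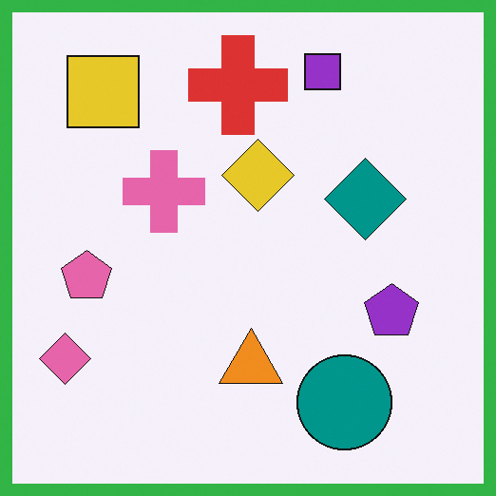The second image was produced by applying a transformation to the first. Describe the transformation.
The image was framed with a green border.

A solid green frame runs around the edge of the second image, with the content slightly shrunk inside it.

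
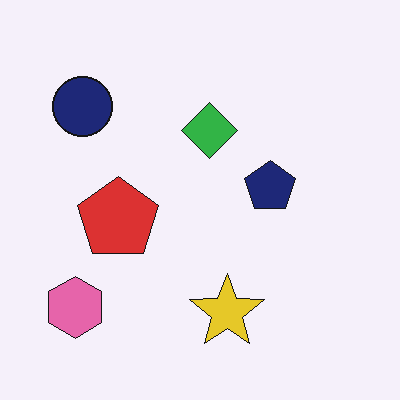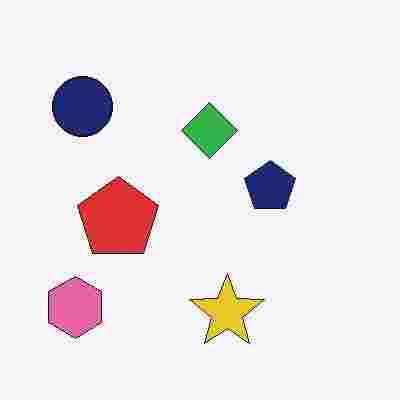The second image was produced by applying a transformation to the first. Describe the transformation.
It was degraded with heavy JPEG compression.

Blocky 8×8 compression artifacts appear around shape edges and the flat background shows ringing — characteristic JPEG degradation.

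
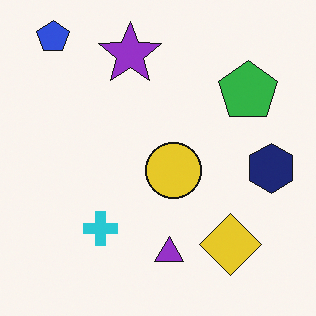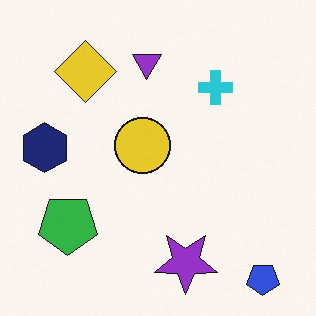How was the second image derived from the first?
Rotated 180°.

The blue pentagon sits in the top-left of the first image and the bottom-right of the second — consistent with a whole-image 180° rotation.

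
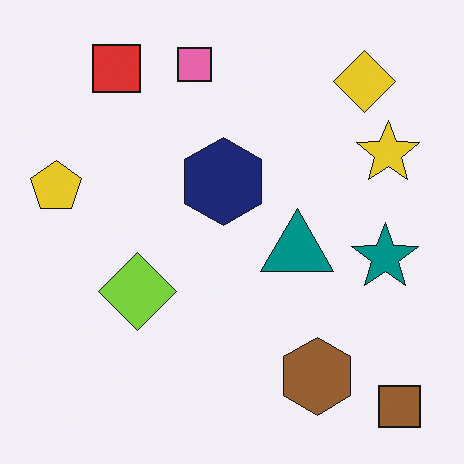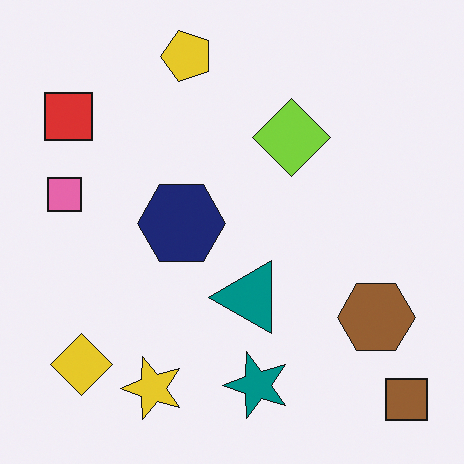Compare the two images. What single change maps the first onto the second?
The transformation is: transposed (reflected across the top-left ↔ bottom-right diagonal).

Shapes have swapped their row and column positions — what was in the top-right is now in the bottom-left — a diagonal reflection.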